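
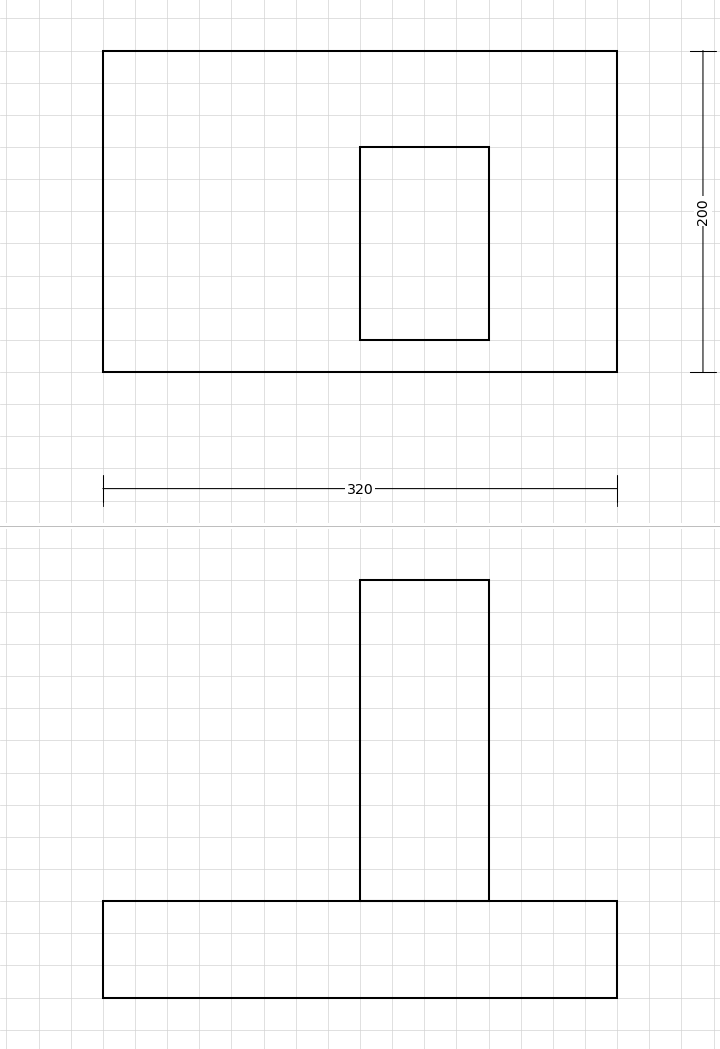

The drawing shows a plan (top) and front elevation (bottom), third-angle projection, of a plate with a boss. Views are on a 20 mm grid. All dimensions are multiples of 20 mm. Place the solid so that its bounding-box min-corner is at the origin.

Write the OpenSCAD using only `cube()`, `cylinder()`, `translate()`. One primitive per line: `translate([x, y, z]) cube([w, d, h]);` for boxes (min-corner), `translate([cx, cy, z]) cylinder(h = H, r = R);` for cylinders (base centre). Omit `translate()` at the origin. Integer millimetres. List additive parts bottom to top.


cube([320, 200, 60]);
translate([160, 20, 60]) cube([80, 120, 200]);


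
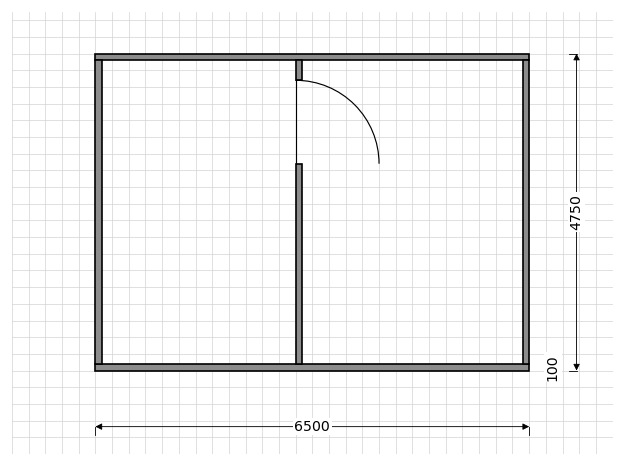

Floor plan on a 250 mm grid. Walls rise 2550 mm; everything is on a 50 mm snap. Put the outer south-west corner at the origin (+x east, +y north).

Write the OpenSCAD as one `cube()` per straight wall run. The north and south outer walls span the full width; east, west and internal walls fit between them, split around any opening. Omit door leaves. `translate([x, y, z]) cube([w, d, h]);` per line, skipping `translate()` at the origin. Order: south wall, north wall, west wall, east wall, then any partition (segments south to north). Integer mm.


cube([6500, 100, 2550]);
translate([0, 4650, 0]) cube([6500, 100, 2550]);
translate([0, 100, 0]) cube([100, 4550, 2550]);
translate([6400, 100, 0]) cube([100, 4550, 2550]);
translate([3000, 100, 0]) cube([100, 3000, 2550]);
translate([3000, 4350, 0]) cube([100, 300, 2550]);


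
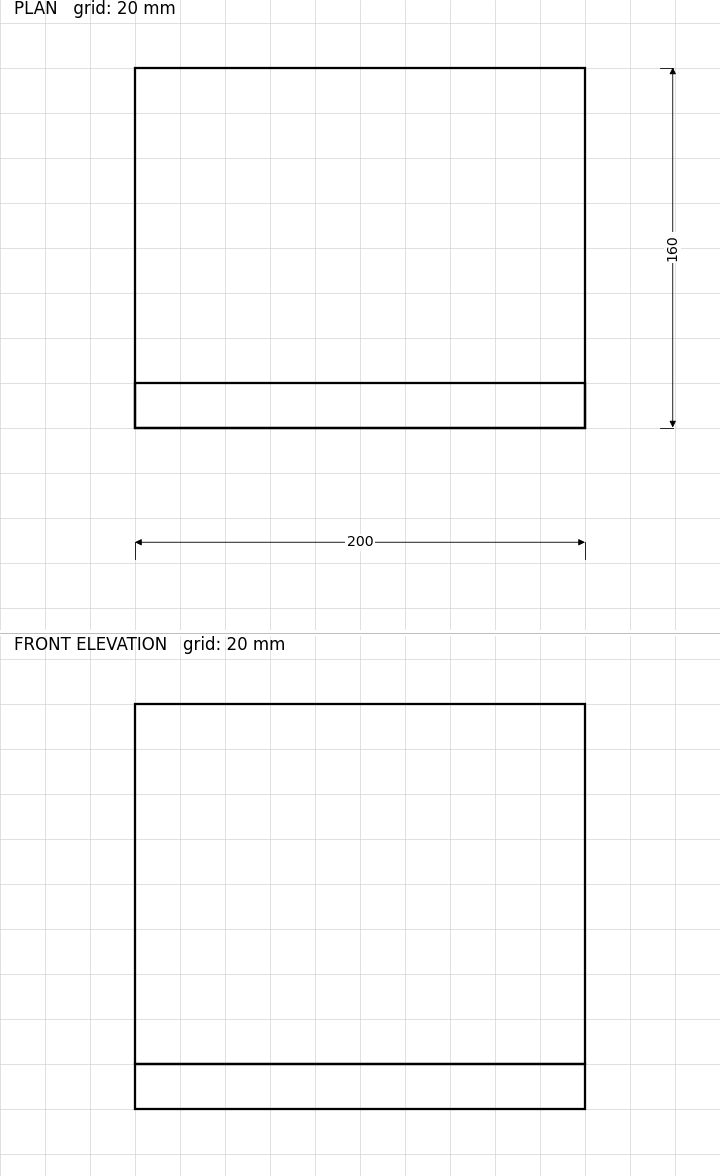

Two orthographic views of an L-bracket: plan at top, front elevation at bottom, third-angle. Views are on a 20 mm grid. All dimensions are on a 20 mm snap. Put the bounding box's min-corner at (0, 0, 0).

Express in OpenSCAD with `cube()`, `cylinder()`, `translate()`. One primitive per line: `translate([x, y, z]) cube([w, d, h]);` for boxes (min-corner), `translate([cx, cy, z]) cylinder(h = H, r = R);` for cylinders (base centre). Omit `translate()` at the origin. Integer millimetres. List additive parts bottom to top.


cube([200, 160, 20]);
translate([0, 0, 20]) cube([200, 20, 160]);


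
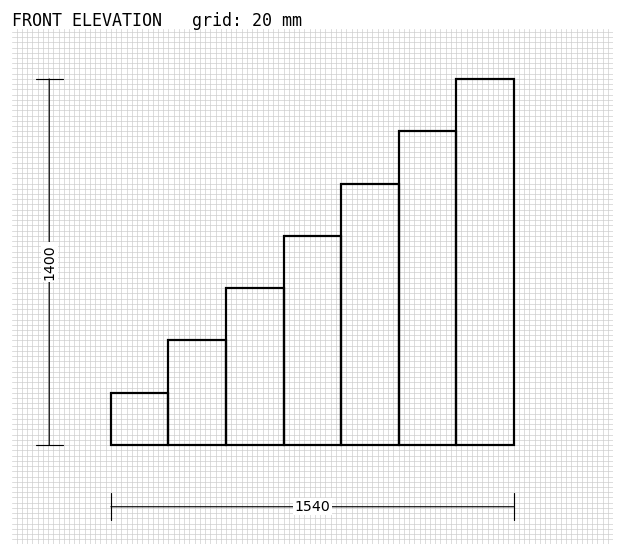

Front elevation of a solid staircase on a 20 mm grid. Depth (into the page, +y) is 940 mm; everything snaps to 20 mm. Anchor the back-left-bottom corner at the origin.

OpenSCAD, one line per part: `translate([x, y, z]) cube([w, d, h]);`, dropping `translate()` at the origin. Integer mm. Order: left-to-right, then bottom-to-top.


cube([220, 940, 200]);
translate([220, 0, 0]) cube([220, 940, 400]);
translate([440, 0, 0]) cube([220, 940, 600]);
translate([660, 0, 0]) cube([220, 940, 800]);
translate([880, 0, 0]) cube([220, 940, 1000]);
translate([1100, 0, 0]) cube([220, 940, 1200]);
translate([1320, 0, 0]) cube([220, 940, 1400]);


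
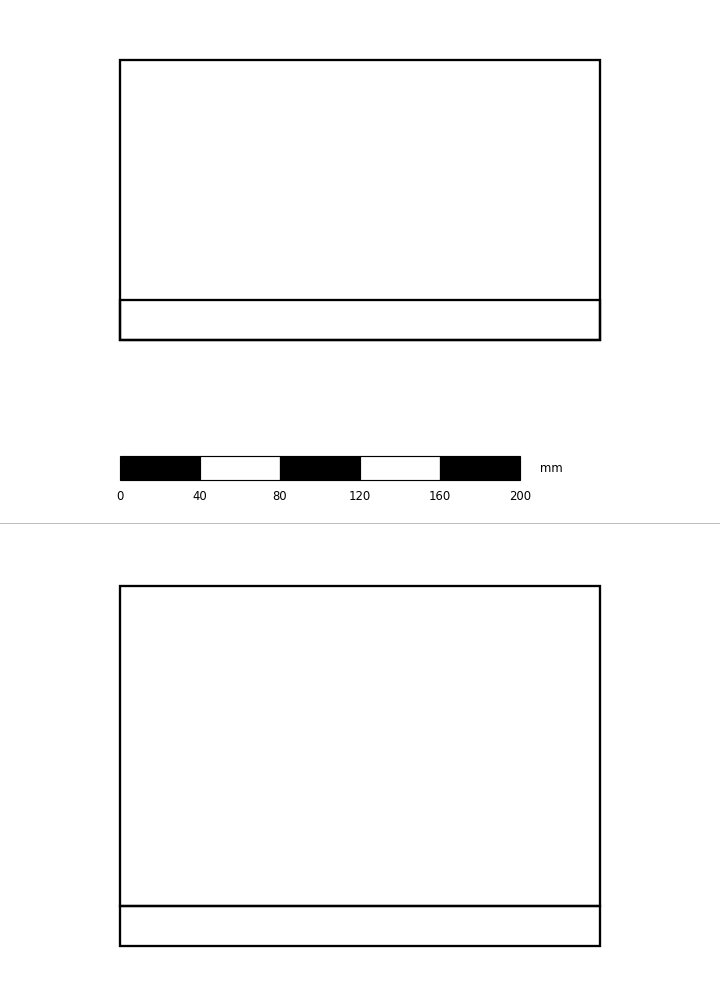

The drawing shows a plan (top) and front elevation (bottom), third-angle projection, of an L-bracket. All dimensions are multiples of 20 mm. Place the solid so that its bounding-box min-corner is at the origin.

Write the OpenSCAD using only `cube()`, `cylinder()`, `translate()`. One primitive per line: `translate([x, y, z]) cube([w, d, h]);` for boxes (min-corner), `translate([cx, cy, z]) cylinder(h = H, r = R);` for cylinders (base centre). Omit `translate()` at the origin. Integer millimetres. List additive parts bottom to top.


cube([240, 140, 20]);
translate([0, 0, 20]) cube([240, 20, 160]);


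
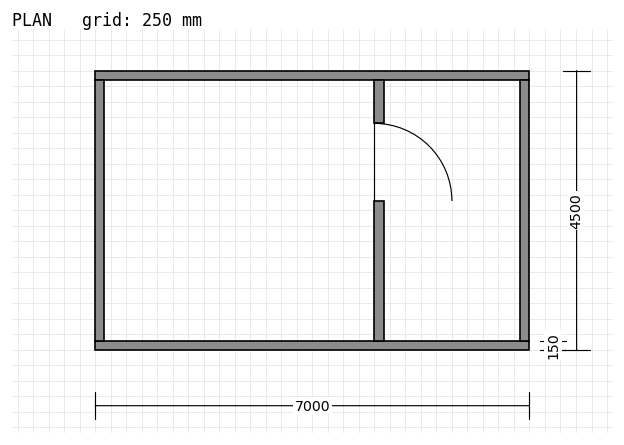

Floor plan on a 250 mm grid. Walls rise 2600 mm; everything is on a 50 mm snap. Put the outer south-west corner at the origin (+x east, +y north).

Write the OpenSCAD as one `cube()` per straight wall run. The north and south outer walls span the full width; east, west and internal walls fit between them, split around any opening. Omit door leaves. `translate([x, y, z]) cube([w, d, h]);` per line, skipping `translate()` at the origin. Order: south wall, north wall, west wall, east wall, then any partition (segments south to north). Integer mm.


cube([7000, 150, 2600]);
translate([0, 4350, 0]) cube([7000, 150, 2600]);
translate([0, 150, 0]) cube([150, 4200, 2600]);
translate([6850, 150, 0]) cube([150, 4200, 2600]);
translate([4500, 150, 0]) cube([150, 2250, 2600]);
translate([4500, 3650, 0]) cube([150, 700, 2600]);


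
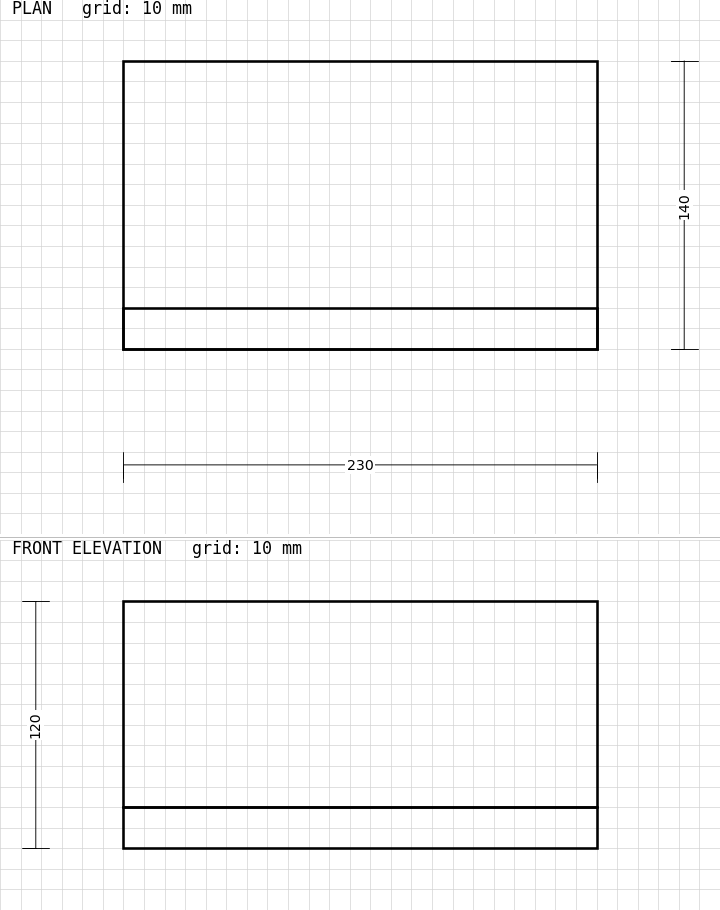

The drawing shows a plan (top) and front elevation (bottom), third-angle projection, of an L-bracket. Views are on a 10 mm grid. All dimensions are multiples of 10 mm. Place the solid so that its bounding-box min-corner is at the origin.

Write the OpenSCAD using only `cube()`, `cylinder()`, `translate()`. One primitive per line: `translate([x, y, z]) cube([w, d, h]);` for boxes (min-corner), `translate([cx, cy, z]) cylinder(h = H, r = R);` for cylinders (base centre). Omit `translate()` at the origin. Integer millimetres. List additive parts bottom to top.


cube([230, 140, 20]);
translate([0, 0, 20]) cube([230, 20, 100]);


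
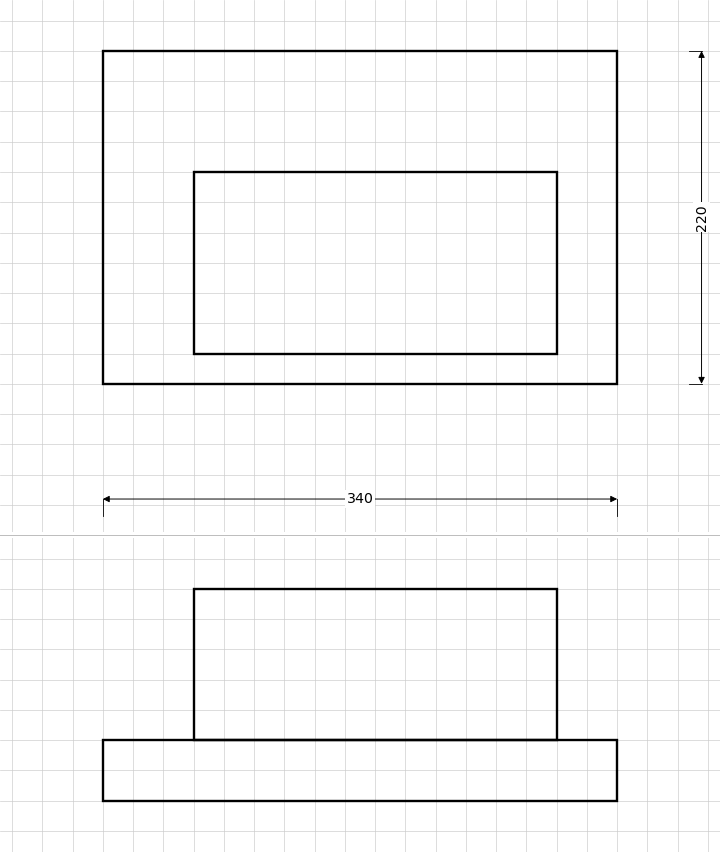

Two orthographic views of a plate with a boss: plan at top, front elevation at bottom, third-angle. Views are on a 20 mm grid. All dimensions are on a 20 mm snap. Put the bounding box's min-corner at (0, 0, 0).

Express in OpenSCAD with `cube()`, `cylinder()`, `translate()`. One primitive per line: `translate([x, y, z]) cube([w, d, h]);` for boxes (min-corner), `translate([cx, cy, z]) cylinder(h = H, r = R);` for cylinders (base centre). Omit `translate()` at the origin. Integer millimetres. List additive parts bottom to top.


cube([340, 220, 40]);
translate([60, 20, 40]) cube([240, 120, 100]);


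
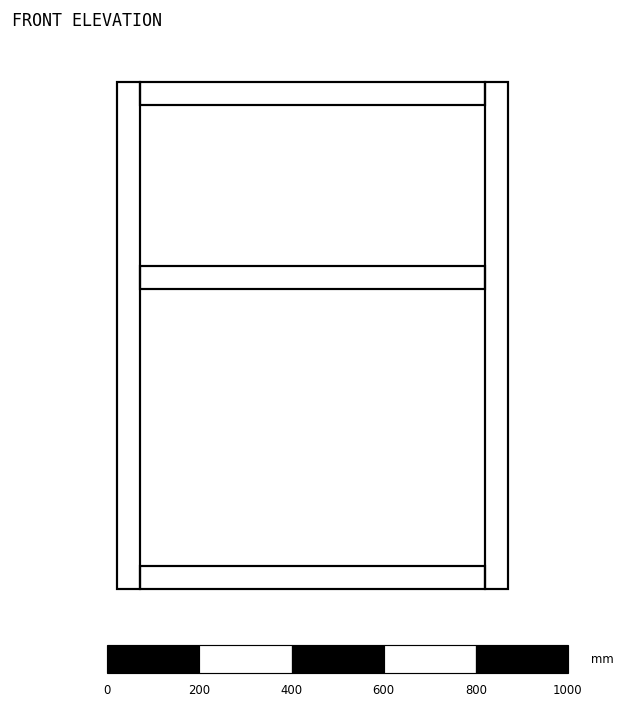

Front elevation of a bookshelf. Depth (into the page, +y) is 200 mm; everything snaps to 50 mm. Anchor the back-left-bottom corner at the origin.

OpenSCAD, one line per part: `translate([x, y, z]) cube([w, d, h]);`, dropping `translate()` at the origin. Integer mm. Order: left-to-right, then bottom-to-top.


cube([50, 200, 1100]);
translate([50, 0, 0]) cube([750, 200, 50]);
translate([50, 0, 650]) cube([750, 200, 50]);
translate([50, 0, 1050]) cube([750, 200, 50]);
translate([800, 0, 0]) cube([50, 200, 1100]);


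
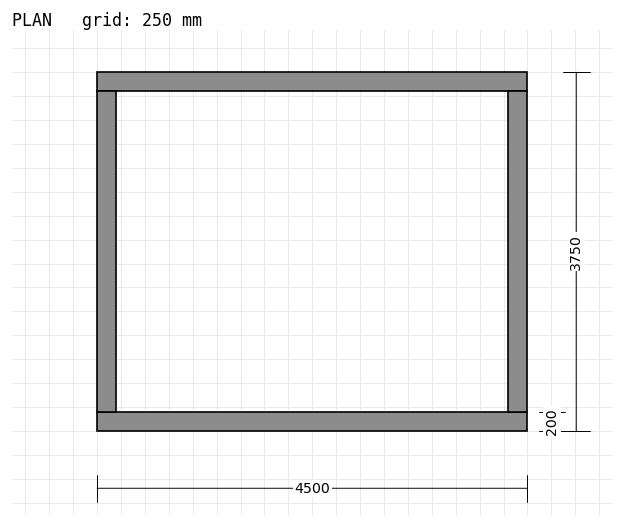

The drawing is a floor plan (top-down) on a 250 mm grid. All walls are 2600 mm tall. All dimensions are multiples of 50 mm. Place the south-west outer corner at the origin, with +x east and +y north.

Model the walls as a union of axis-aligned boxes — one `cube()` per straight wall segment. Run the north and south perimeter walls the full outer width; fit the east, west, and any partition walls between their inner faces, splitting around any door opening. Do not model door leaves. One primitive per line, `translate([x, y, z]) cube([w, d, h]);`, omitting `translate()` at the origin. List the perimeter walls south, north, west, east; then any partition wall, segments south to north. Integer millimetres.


cube([4500, 200, 2600]);
translate([0, 3550, 0]) cube([4500, 200, 2600]);
translate([0, 200, 0]) cube([200, 3350, 2600]);
translate([4300, 200, 0]) cube([200, 3350, 2600]);


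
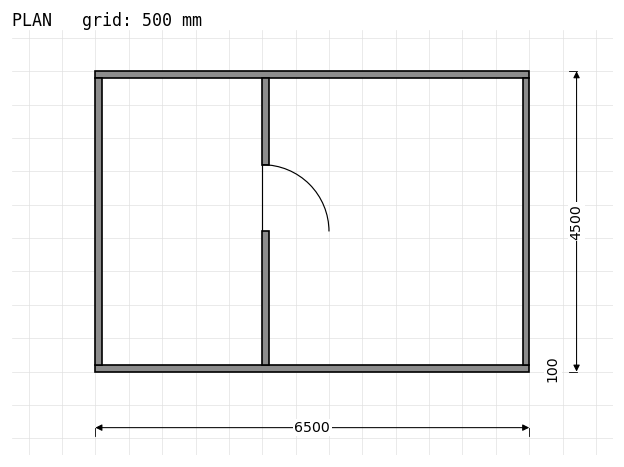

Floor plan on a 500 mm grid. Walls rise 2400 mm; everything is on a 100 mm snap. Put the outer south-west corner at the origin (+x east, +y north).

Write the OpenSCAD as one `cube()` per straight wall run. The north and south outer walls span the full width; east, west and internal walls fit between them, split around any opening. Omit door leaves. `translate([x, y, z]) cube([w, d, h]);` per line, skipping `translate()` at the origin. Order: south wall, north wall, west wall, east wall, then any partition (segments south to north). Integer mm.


cube([6500, 100, 2400]);
translate([0, 4400, 0]) cube([6500, 100, 2400]);
translate([0, 100, 0]) cube([100, 4300, 2400]);
translate([6400, 100, 0]) cube([100, 4300, 2400]);
translate([2500, 100, 0]) cube([100, 2000, 2400]);
translate([2500, 3100, 0]) cube([100, 1300, 2400]);


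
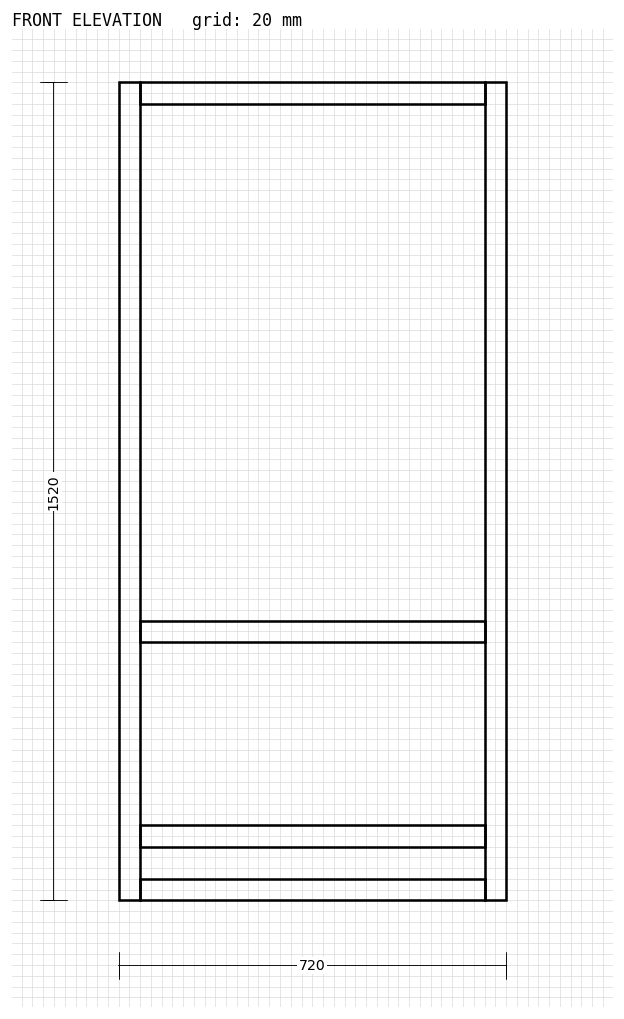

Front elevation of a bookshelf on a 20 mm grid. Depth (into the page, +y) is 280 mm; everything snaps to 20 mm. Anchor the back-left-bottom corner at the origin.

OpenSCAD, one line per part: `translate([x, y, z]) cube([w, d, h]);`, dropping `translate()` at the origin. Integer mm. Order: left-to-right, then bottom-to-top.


cube([40, 280, 1520]);
translate([40, 0, 0]) cube([640, 280, 40]);
translate([40, 0, 100]) cube([640, 280, 40]);
translate([40, 0, 480]) cube([640, 280, 40]);
translate([40, 0, 1480]) cube([640, 280, 40]);
translate([680, 0, 0]) cube([40, 280, 1520]);


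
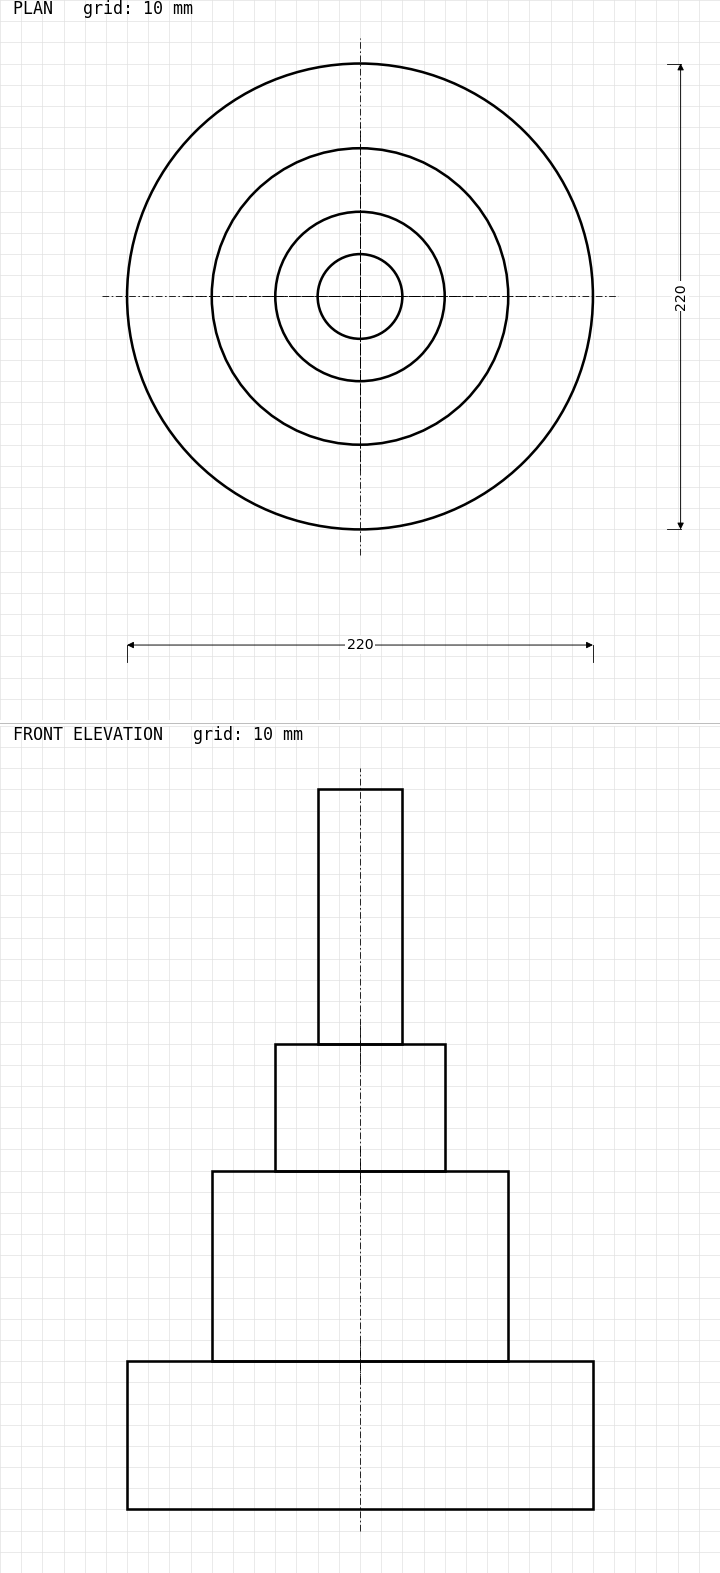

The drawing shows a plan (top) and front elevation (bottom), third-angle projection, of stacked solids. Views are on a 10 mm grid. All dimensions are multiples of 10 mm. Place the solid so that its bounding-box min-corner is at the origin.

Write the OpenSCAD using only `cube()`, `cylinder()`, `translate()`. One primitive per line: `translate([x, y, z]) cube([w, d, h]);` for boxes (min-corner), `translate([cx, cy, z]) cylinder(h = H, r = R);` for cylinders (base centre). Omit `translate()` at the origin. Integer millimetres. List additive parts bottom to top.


translate([110, 110, 0]) cylinder(h = 70, r = 110);
translate([110, 110, 70]) cylinder(h = 90, r = 70);
translate([110, 110, 160]) cylinder(h = 60, r = 40);
translate([110, 110, 220]) cylinder(h = 120, r = 20);


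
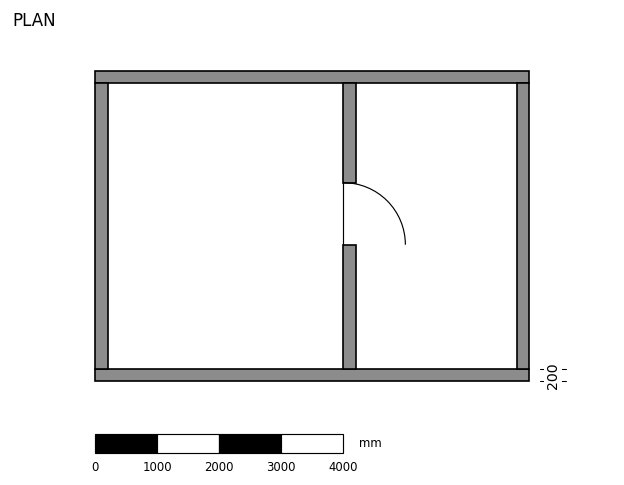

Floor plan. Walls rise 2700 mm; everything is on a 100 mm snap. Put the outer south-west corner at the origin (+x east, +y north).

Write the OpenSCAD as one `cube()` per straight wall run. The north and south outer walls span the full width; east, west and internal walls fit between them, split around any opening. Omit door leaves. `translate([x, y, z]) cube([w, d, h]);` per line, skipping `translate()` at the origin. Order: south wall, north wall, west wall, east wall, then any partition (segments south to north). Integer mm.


cube([7000, 200, 2700]);
translate([0, 4800, 0]) cube([7000, 200, 2700]);
translate([0, 200, 0]) cube([200, 4600, 2700]);
translate([6800, 200, 0]) cube([200, 4600, 2700]);
translate([4000, 200, 0]) cube([200, 2000, 2700]);
translate([4000, 3200, 0]) cube([200, 1600, 2700]);


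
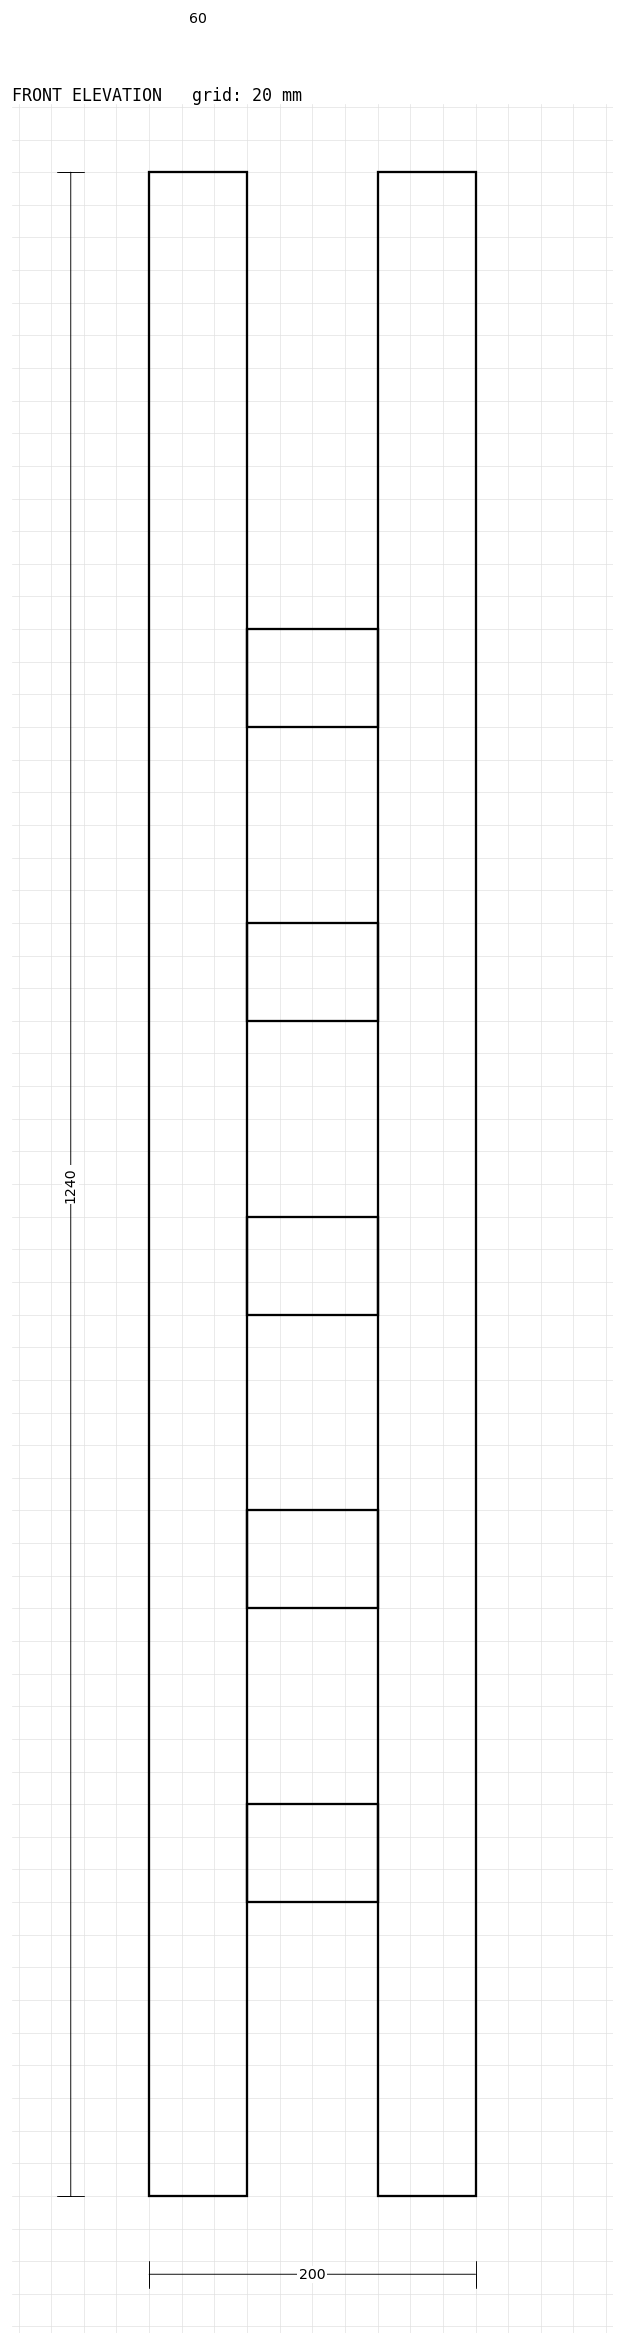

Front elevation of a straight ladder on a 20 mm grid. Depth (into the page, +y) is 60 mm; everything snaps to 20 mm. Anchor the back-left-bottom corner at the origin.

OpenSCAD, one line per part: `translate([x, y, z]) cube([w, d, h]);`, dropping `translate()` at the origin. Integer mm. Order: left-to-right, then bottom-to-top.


cube([60, 60, 1240]);
translate([60, 0, 180]) cube([80, 60, 60]);
translate([60, 0, 360]) cube([80, 60, 60]);
translate([60, 0, 540]) cube([80, 60, 60]);
translate([60, 0, 720]) cube([80, 60, 60]);
translate([60, 0, 900]) cube([80, 60, 60]);
translate([140, 0, 0]) cube([60, 60, 1240]);


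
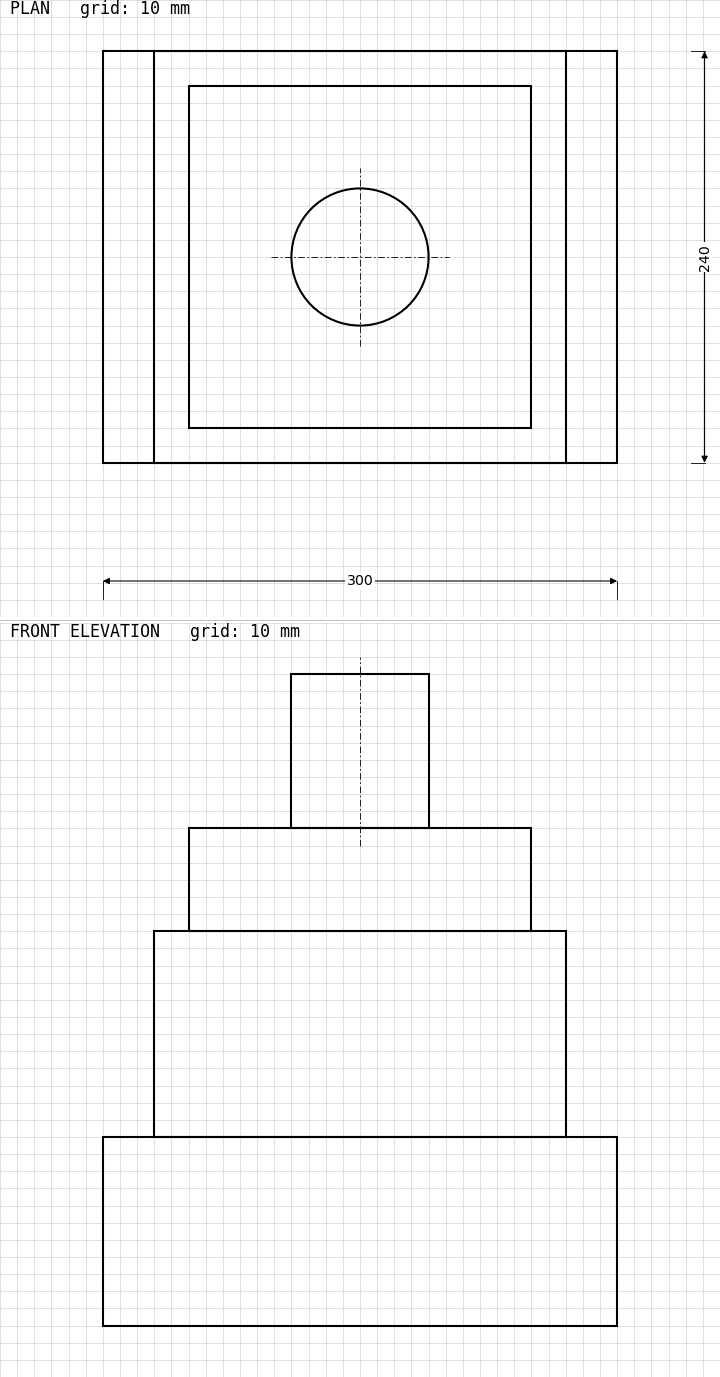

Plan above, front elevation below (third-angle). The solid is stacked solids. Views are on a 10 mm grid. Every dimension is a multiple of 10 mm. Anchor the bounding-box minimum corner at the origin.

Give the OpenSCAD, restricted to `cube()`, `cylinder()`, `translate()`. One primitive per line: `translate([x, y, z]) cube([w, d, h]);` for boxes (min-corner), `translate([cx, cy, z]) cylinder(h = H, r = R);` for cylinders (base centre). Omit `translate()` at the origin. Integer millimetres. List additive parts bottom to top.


cube([300, 240, 110]);
translate([30, 0, 110]) cube([240, 240, 120]);
translate([50, 20, 230]) cube([200, 200, 60]);
translate([150, 120, 290]) cylinder(h = 90, r = 40);


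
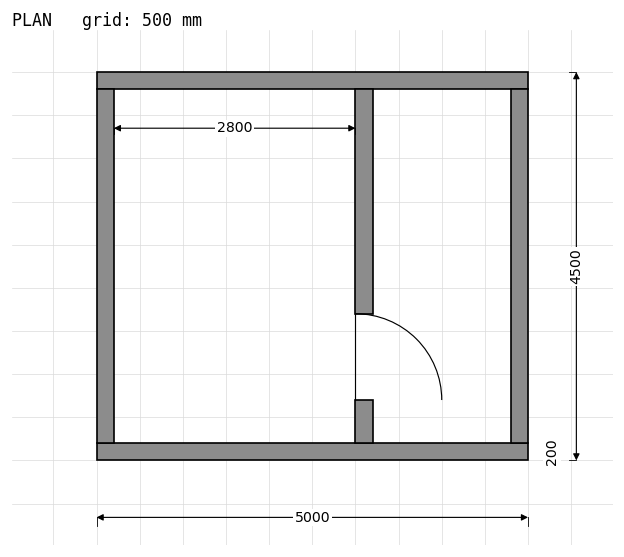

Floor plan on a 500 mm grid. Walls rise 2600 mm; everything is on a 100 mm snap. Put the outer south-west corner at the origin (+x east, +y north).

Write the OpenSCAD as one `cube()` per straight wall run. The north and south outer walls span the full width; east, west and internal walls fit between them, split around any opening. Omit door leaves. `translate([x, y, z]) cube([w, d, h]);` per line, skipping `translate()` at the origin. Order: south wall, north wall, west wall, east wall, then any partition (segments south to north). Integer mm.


cube([5000, 200, 2600]);
translate([0, 4300, 0]) cube([5000, 200, 2600]);
translate([0, 200, 0]) cube([200, 4100, 2600]);
translate([4800, 200, 0]) cube([200, 4100, 2600]);
translate([3000, 200, 0]) cube([200, 500, 2600]);
translate([3000, 1700, 0]) cube([200, 2600, 2600]);


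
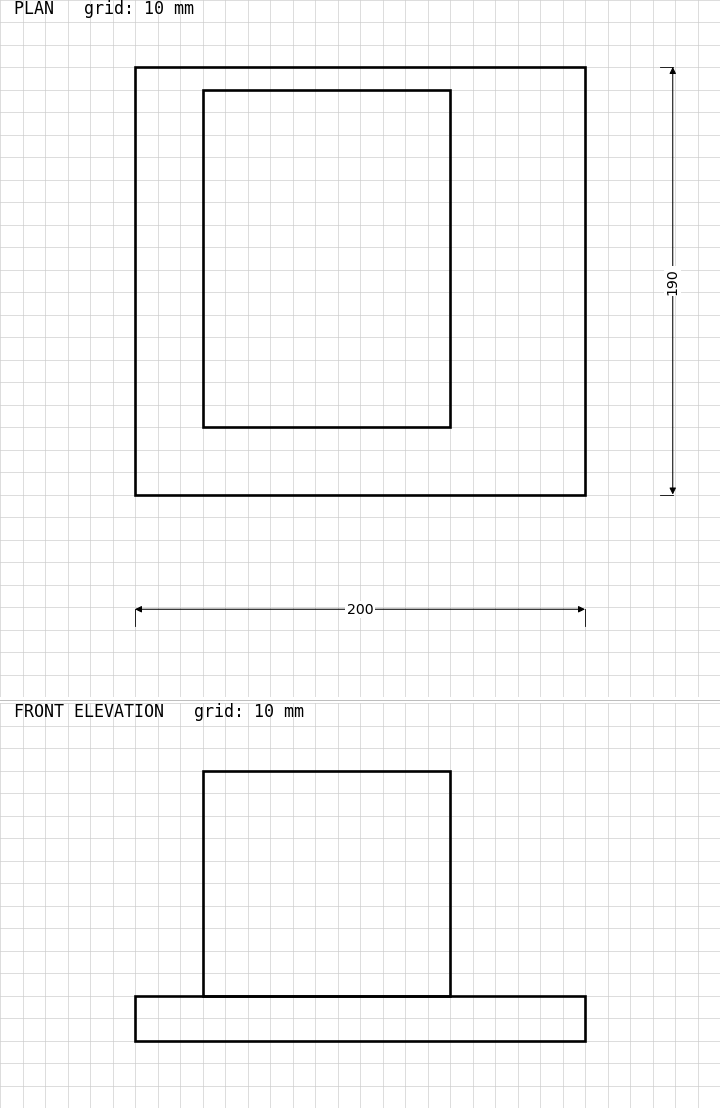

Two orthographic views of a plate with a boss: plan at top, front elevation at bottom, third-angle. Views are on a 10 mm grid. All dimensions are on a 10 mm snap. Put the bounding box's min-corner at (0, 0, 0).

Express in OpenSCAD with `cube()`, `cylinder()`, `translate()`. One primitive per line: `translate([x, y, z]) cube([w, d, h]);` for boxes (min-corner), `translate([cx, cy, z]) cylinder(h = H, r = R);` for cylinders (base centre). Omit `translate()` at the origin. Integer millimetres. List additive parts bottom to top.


cube([200, 190, 20]);
translate([30, 30, 20]) cube([110, 150, 100]);


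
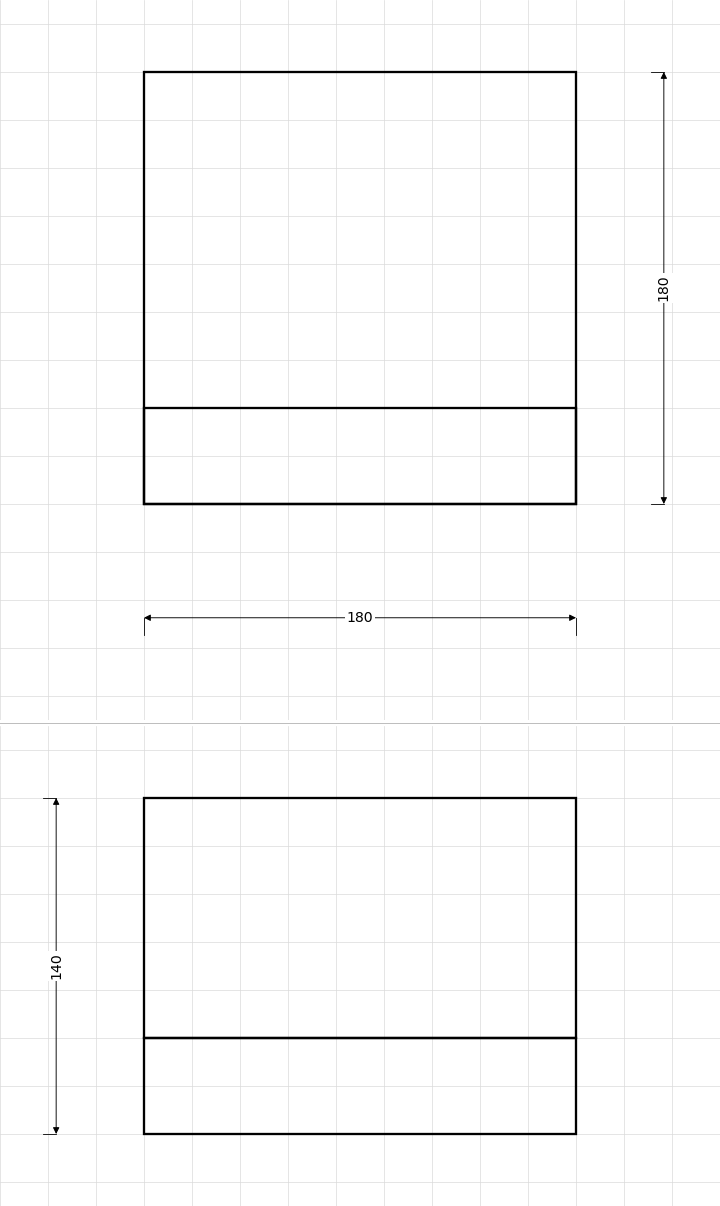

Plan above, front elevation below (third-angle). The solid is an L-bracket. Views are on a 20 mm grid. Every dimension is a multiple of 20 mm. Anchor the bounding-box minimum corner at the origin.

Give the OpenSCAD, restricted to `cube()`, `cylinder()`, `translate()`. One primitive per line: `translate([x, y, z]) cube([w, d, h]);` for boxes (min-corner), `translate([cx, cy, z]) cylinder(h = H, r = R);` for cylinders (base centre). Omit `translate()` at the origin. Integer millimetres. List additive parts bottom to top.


cube([180, 180, 40]);
translate([0, 0, 40]) cube([180, 40, 100]);


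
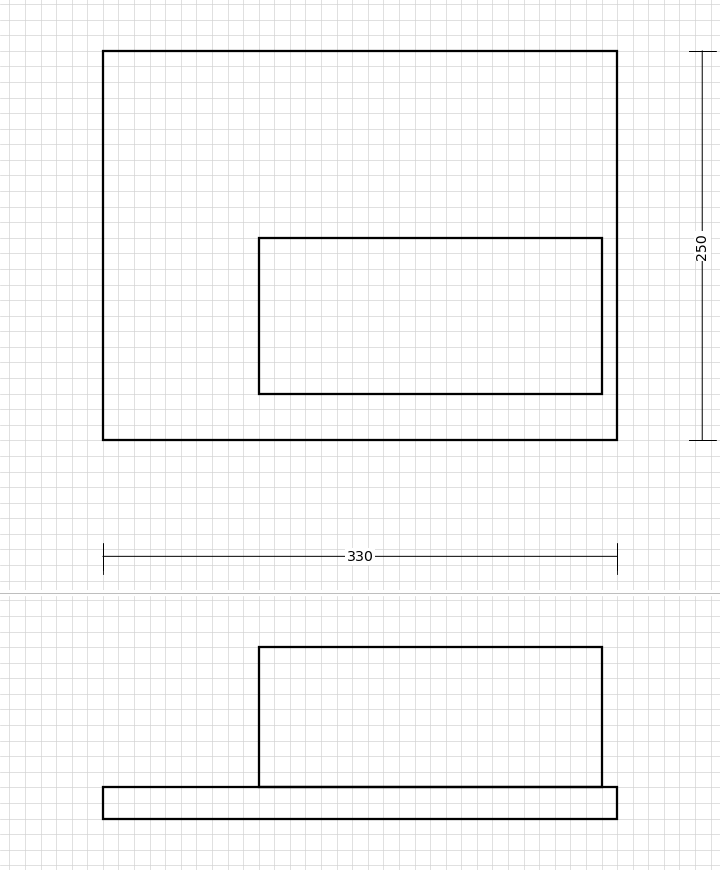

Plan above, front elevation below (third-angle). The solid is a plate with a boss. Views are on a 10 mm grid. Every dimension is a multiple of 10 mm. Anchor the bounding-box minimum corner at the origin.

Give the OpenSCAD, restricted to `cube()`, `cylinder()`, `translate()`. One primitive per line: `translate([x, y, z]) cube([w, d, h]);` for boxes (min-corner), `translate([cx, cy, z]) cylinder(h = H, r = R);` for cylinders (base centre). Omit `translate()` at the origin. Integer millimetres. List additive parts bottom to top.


cube([330, 250, 20]);
translate([100, 30, 20]) cube([220, 100, 90]);


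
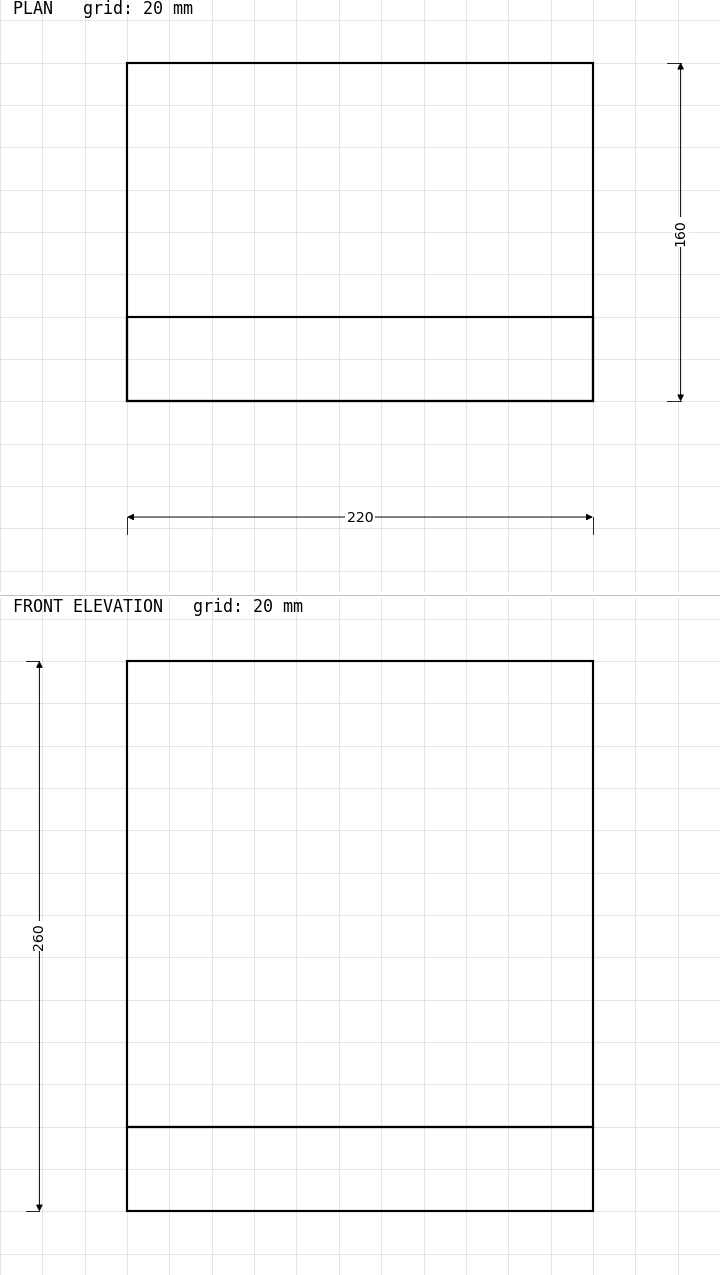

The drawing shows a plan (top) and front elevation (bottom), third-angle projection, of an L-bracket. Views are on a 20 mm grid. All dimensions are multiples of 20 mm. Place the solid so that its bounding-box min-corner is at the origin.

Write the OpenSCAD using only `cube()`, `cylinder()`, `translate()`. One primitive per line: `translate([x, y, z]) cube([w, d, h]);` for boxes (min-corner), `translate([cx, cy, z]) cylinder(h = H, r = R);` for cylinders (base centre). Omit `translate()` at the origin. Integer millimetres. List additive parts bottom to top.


cube([220, 160, 40]);
translate([0, 0, 40]) cube([220, 40, 220]);


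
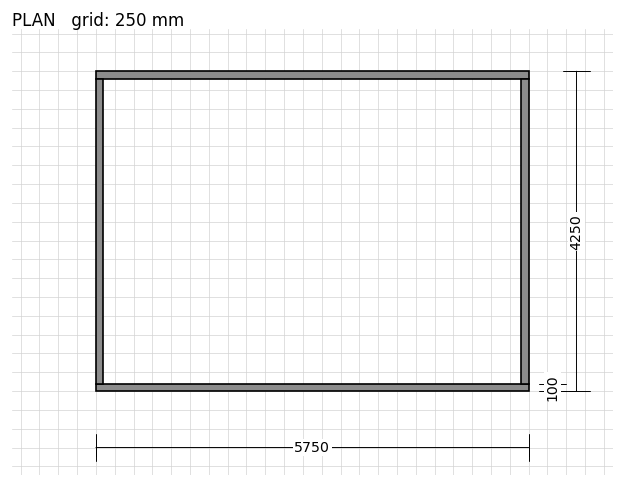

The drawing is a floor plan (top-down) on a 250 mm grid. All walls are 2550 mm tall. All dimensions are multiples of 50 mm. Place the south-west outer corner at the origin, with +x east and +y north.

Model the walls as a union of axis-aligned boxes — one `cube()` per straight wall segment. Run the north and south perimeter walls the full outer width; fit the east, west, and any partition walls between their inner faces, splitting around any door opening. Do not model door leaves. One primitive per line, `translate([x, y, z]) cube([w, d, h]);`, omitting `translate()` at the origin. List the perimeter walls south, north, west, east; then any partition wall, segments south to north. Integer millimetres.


cube([5750, 100, 2550]);
translate([0, 4150, 0]) cube([5750, 100, 2550]);
translate([0, 100, 0]) cube([100, 4050, 2550]);
translate([5650, 100, 0]) cube([100, 4050, 2550]);


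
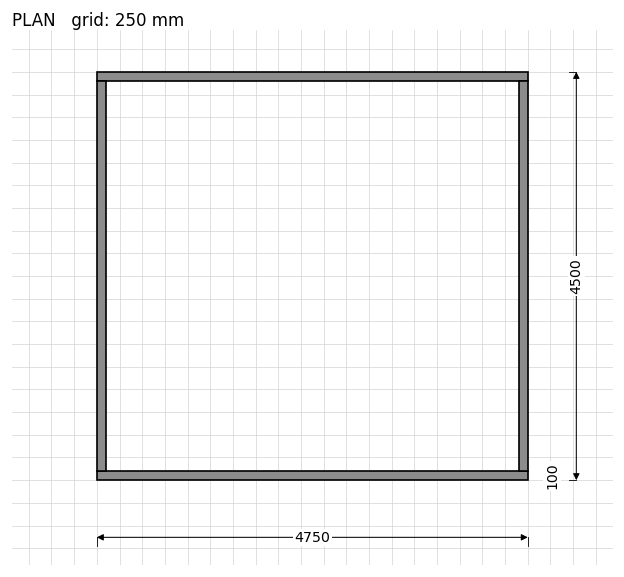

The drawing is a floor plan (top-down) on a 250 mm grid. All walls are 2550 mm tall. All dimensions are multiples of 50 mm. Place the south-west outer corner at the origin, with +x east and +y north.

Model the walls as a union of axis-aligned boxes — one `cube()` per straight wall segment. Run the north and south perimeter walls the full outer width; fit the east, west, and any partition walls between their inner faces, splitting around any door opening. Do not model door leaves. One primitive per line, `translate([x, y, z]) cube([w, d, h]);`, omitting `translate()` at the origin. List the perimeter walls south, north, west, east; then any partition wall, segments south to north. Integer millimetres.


cube([4750, 100, 2550]);
translate([0, 4400, 0]) cube([4750, 100, 2550]);
translate([0, 100, 0]) cube([100, 4300, 2550]);
translate([4650, 100, 0]) cube([100, 4300, 2550]);


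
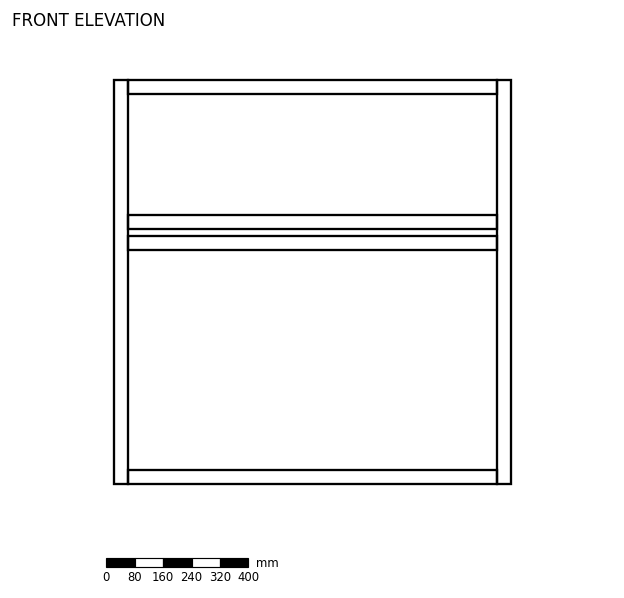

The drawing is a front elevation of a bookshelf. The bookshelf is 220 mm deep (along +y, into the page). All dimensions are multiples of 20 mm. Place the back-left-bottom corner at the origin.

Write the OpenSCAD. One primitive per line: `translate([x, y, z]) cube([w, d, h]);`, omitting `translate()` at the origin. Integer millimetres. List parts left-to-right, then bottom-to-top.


cube([40, 220, 1140]);
translate([40, 0, 0]) cube([1040, 220, 40]);
translate([40, 0, 660]) cube([1040, 220, 40]);
translate([40, 0, 720]) cube([1040, 220, 40]);
translate([40, 0, 1100]) cube([1040, 220, 40]);
translate([1080, 0, 0]) cube([40, 220, 1140]);


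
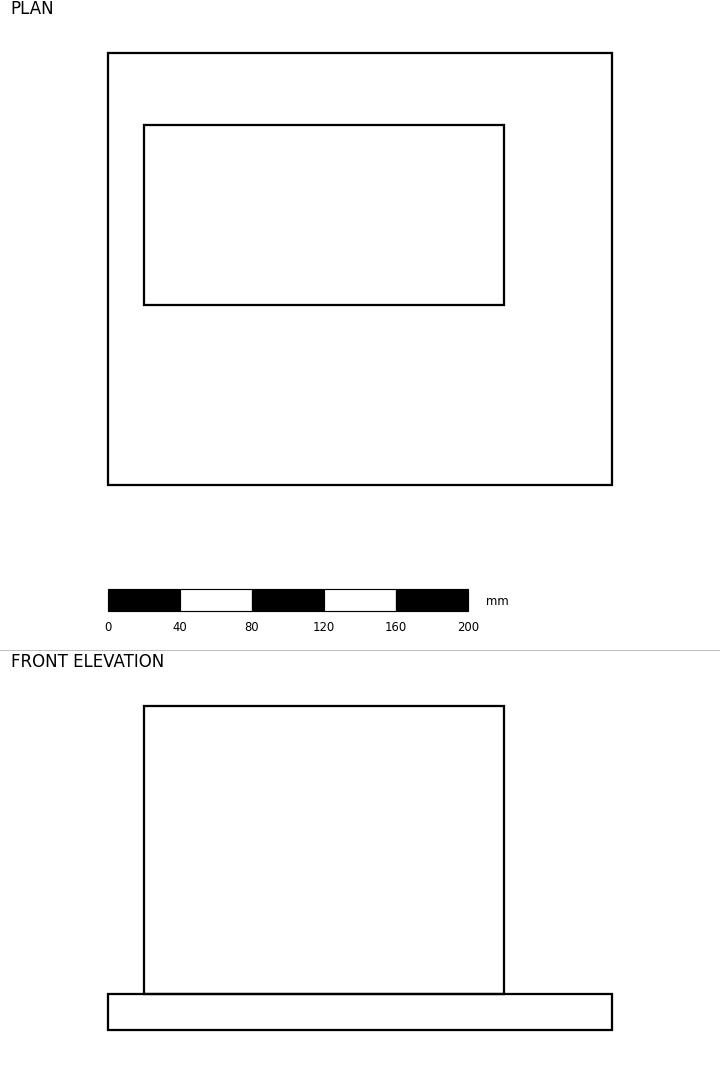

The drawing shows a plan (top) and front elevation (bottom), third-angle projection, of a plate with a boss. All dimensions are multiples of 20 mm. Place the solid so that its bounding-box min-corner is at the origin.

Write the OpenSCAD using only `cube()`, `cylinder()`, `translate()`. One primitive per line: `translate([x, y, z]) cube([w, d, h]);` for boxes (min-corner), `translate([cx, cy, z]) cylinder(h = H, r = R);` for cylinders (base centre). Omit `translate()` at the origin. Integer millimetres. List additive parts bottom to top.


cube([280, 240, 20]);
translate([20, 100, 20]) cube([200, 100, 160]);


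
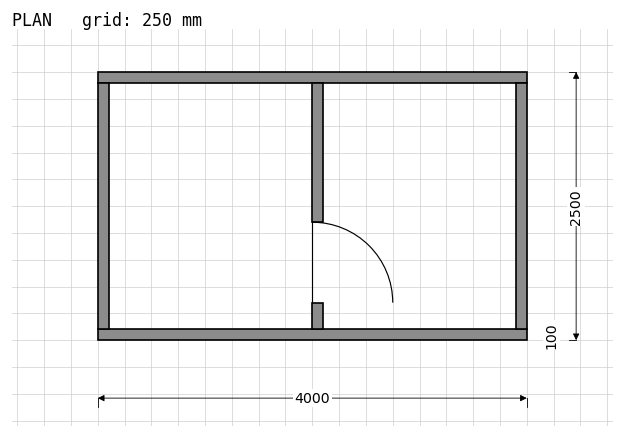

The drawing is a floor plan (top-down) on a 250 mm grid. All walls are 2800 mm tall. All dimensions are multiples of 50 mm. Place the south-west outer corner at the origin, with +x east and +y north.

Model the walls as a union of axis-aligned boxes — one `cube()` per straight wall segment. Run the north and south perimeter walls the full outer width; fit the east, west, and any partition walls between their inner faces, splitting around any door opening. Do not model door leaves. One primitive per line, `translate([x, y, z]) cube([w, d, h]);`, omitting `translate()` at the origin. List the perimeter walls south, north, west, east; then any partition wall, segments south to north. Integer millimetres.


cube([4000, 100, 2800]);
translate([0, 2400, 0]) cube([4000, 100, 2800]);
translate([0, 100, 0]) cube([100, 2300, 2800]);
translate([3900, 100, 0]) cube([100, 2300, 2800]);
translate([2000, 100, 0]) cube([100, 250, 2800]);
translate([2000, 1100, 0]) cube([100, 1300, 2800]);


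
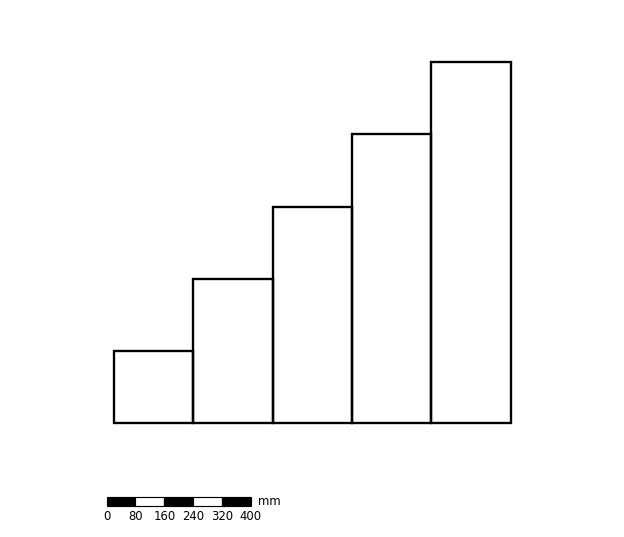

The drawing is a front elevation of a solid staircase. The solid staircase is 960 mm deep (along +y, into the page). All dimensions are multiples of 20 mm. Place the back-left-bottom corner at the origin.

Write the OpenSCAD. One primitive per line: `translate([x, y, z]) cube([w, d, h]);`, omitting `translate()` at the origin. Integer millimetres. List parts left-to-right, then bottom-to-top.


cube([220, 960, 200]);
translate([220, 0, 0]) cube([220, 960, 400]);
translate([440, 0, 0]) cube([220, 960, 600]);
translate([660, 0, 0]) cube([220, 960, 800]);
translate([880, 0, 0]) cube([220, 960, 1000]);


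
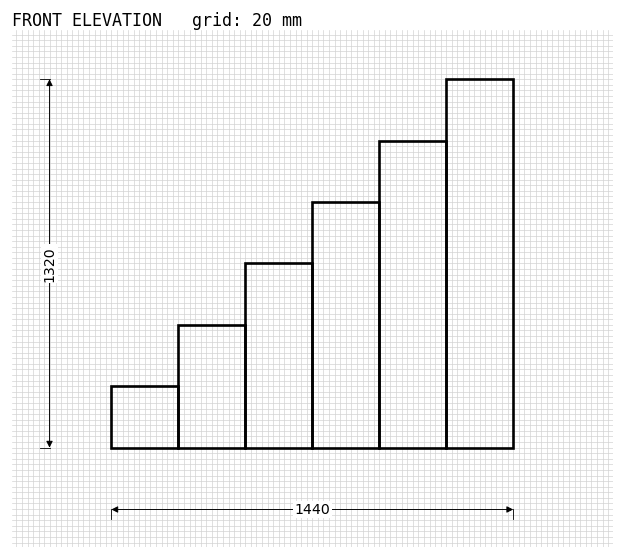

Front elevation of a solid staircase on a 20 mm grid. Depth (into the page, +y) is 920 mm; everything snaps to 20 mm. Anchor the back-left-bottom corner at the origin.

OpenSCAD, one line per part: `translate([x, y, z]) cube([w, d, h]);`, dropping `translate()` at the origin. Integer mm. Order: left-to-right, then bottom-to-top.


cube([240, 920, 220]);
translate([240, 0, 0]) cube([240, 920, 440]);
translate([480, 0, 0]) cube([240, 920, 660]);
translate([720, 0, 0]) cube([240, 920, 880]);
translate([960, 0, 0]) cube([240, 920, 1100]);
translate([1200, 0, 0]) cube([240, 920, 1320]);


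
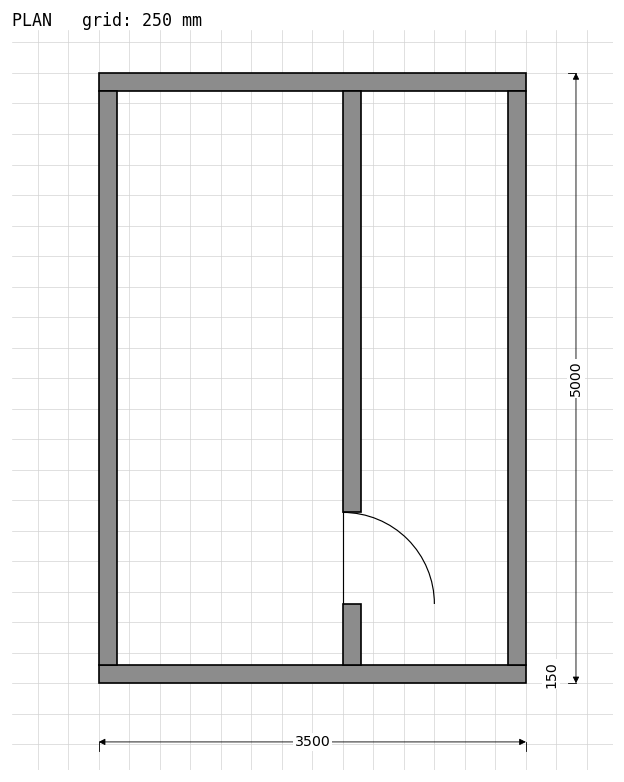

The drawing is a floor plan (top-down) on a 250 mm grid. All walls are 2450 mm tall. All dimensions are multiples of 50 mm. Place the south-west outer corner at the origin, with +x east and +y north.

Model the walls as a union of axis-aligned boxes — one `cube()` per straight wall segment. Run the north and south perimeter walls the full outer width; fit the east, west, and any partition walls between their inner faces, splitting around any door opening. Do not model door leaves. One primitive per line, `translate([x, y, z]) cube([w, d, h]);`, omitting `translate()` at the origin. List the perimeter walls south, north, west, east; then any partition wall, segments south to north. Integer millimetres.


cube([3500, 150, 2450]);
translate([0, 4850, 0]) cube([3500, 150, 2450]);
translate([0, 150, 0]) cube([150, 4700, 2450]);
translate([3350, 150, 0]) cube([150, 4700, 2450]);
translate([2000, 150, 0]) cube([150, 500, 2450]);
translate([2000, 1400, 0]) cube([150, 3450, 2450]);


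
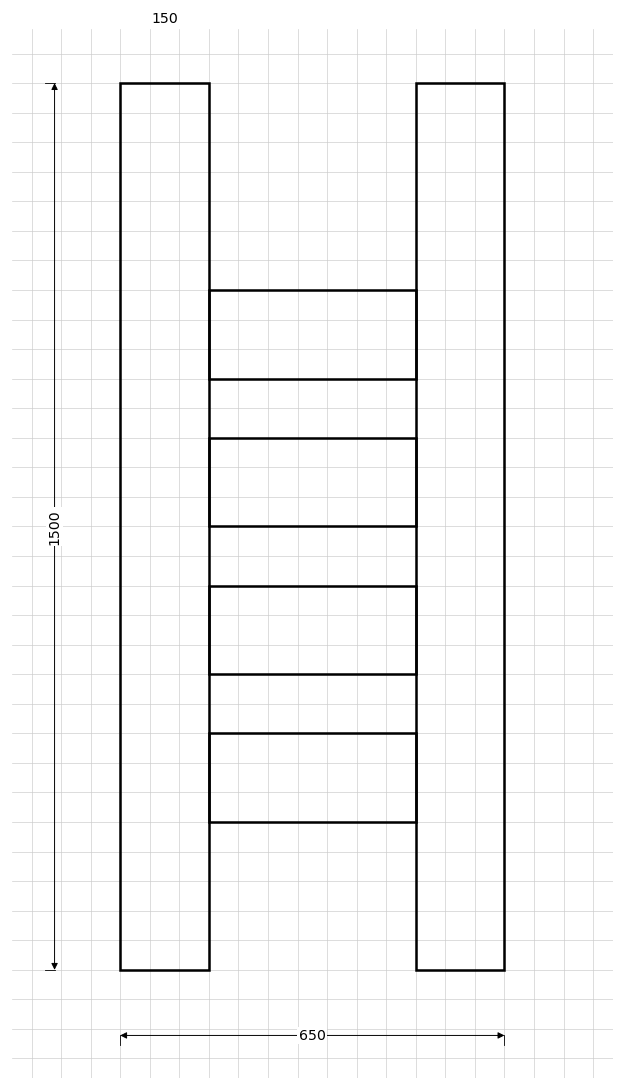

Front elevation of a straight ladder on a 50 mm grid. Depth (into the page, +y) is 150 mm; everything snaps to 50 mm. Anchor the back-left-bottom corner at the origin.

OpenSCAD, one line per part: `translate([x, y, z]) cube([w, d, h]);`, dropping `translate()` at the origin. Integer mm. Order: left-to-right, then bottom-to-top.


cube([150, 150, 1500]);
translate([150, 0, 250]) cube([350, 150, 150]);
translate([150, 0, 500]) cube([350, 150, 150]);
translate([150, 0, 750]) cube([350, 150, 150]);
translate([150, 0, 1000]) cube([350, 150, 150]);
translate([500, 0, 0]) cube([150, 150, 1500]);


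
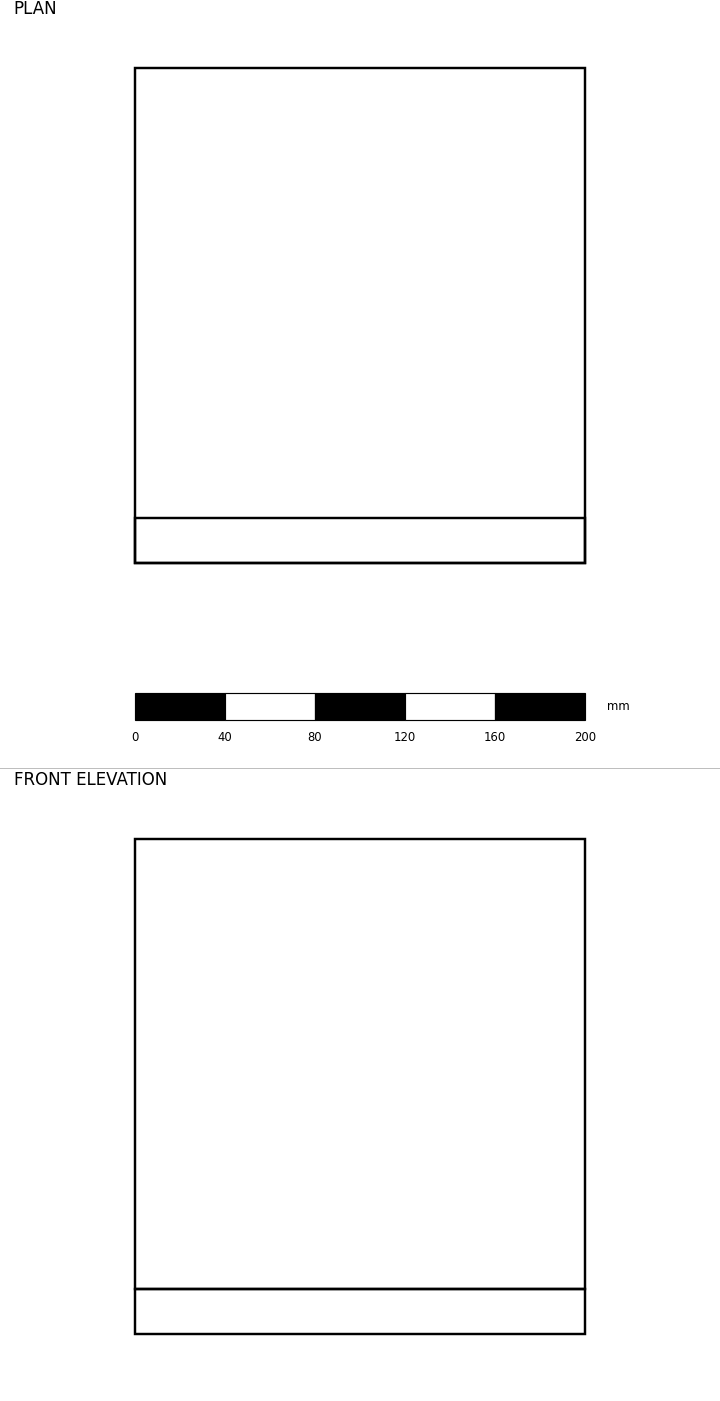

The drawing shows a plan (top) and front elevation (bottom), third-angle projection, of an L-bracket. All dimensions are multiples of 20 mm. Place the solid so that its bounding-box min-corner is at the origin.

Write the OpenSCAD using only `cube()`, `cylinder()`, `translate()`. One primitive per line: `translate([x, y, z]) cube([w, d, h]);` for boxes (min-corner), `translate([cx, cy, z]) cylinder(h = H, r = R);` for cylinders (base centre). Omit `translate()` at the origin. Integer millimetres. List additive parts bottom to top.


cube([200, 220, 20]);
translate([0, 0, 20]) cube([200, 20, 200]);


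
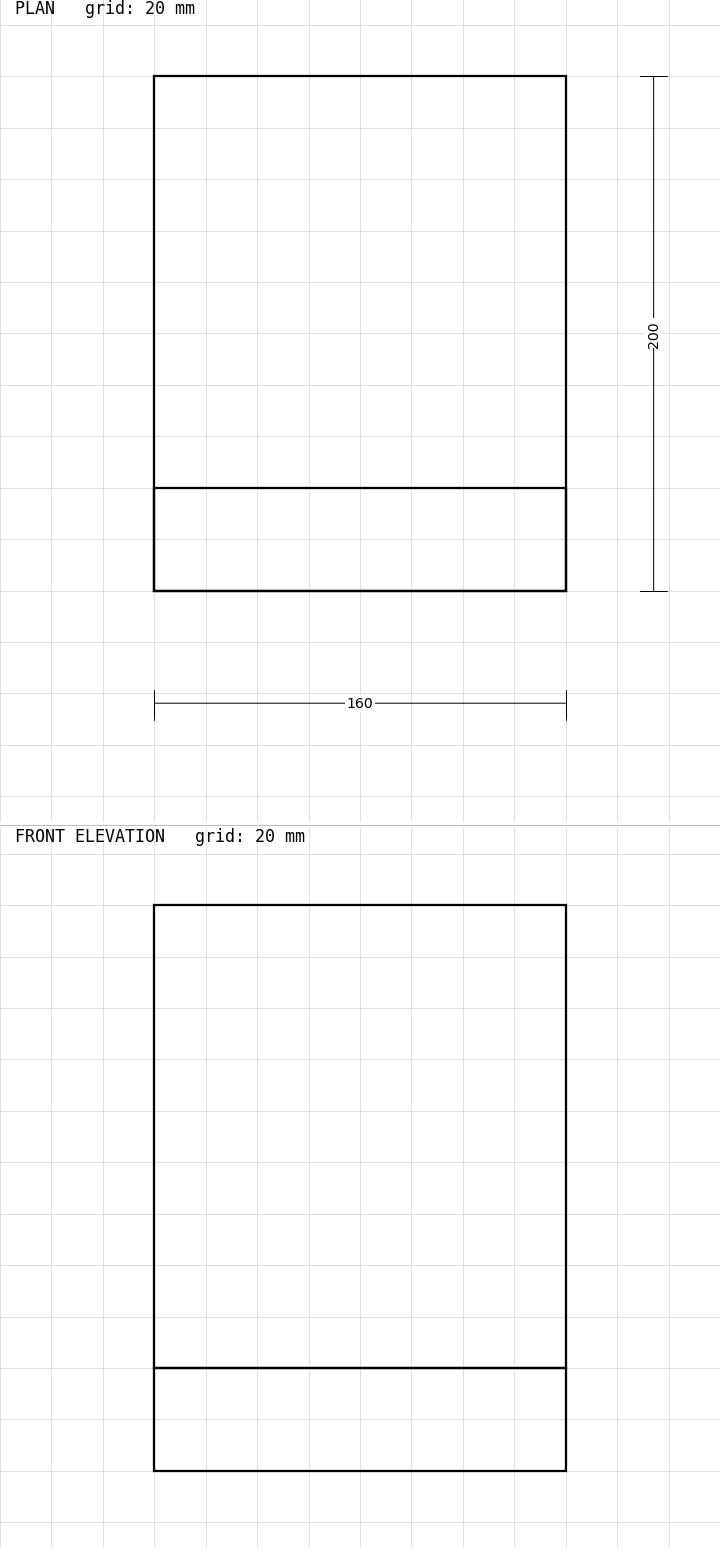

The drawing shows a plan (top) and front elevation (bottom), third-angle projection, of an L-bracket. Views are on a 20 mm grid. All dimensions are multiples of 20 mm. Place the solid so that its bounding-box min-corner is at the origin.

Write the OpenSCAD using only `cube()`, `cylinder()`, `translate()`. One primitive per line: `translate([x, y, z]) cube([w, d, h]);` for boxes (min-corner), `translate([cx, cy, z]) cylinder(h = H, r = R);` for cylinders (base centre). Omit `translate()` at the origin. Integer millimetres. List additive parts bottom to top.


cube([160, 200, 40]);
translate([0, 0, 40]) cube([160, 40, 180]);


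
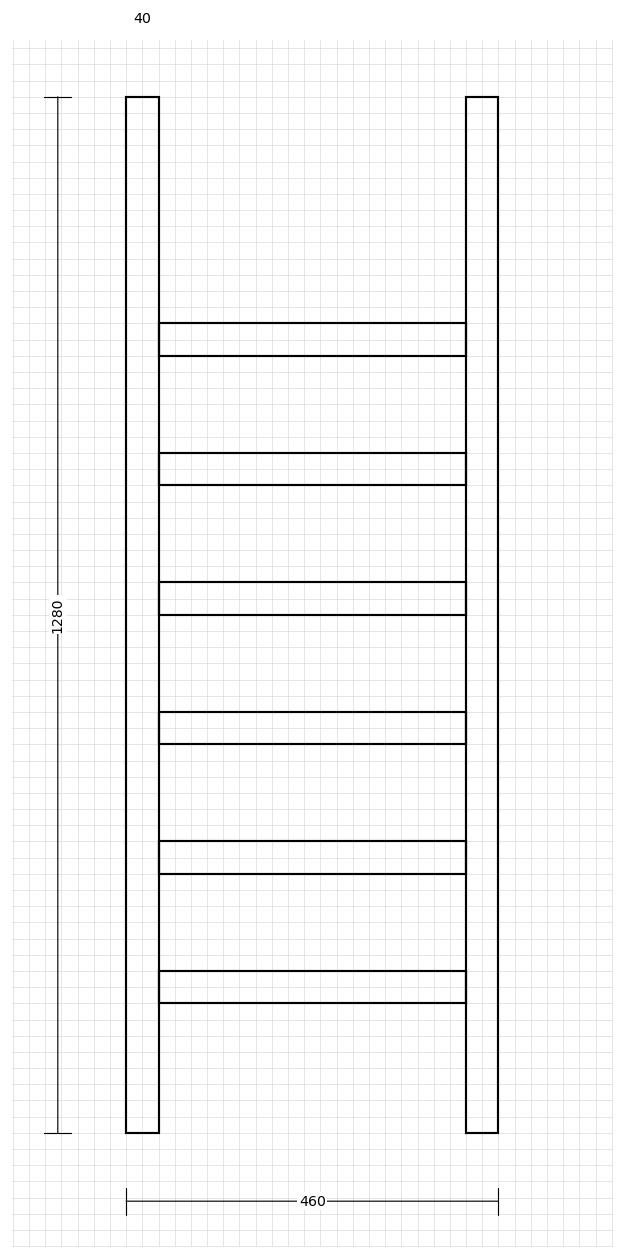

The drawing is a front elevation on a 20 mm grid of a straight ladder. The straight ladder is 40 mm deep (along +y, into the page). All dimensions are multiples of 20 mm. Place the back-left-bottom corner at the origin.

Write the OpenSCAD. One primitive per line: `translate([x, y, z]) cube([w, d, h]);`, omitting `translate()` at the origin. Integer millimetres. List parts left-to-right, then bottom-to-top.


cube([40, 40, 1280]);
translate([40, 0, 160]) cube([380, 40, 40]);
translate([40, 0, 320]) cube([380, 40, 40]);
translate([40, 0, 480]) cube([380, 40, 40]);
translate([40, 0, 640]) cube([380, 40, 40]);
translate([40, 0, 800]) cube([380, 40, 40]);
translate([40, 0, 960]) cube([380, 40, 40]);
translate([420, 0, 0]) cube([40, 40, 1280]);


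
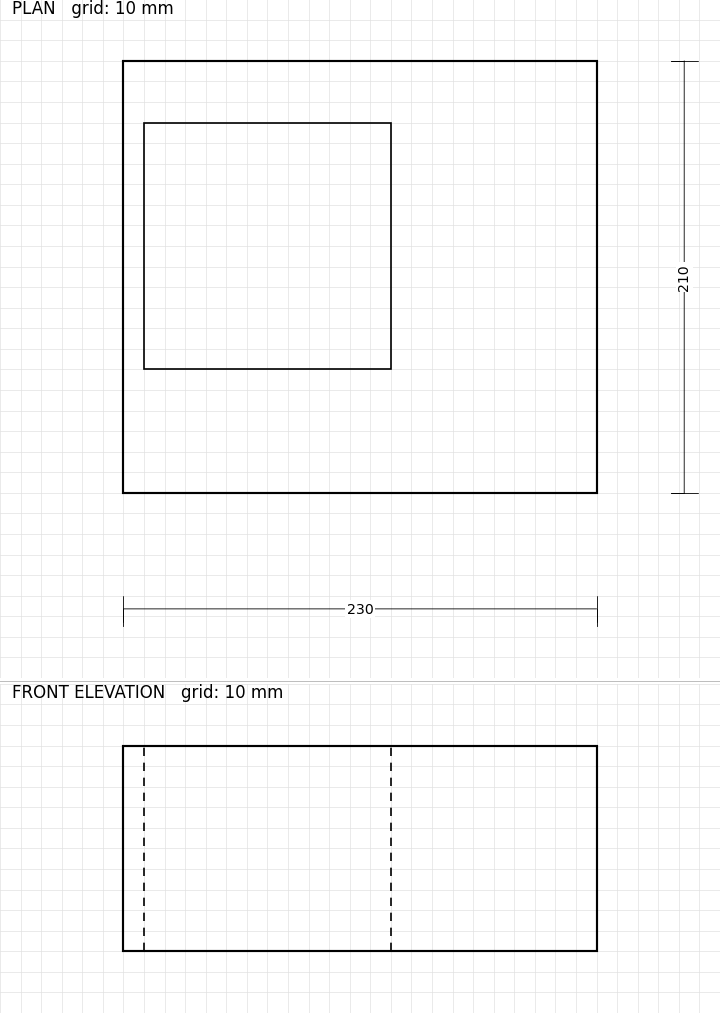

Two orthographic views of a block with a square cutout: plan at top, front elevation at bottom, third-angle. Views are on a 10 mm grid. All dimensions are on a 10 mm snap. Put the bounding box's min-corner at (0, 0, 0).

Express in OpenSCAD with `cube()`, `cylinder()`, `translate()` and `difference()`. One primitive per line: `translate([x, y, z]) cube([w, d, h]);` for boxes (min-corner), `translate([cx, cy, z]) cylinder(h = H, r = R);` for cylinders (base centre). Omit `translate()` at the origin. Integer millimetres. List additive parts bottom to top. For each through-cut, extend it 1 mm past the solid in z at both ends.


difference() {
  cube([230, 210, 100]);
  translate([10, 60, -1]) cube([120, 120, 102]);
}


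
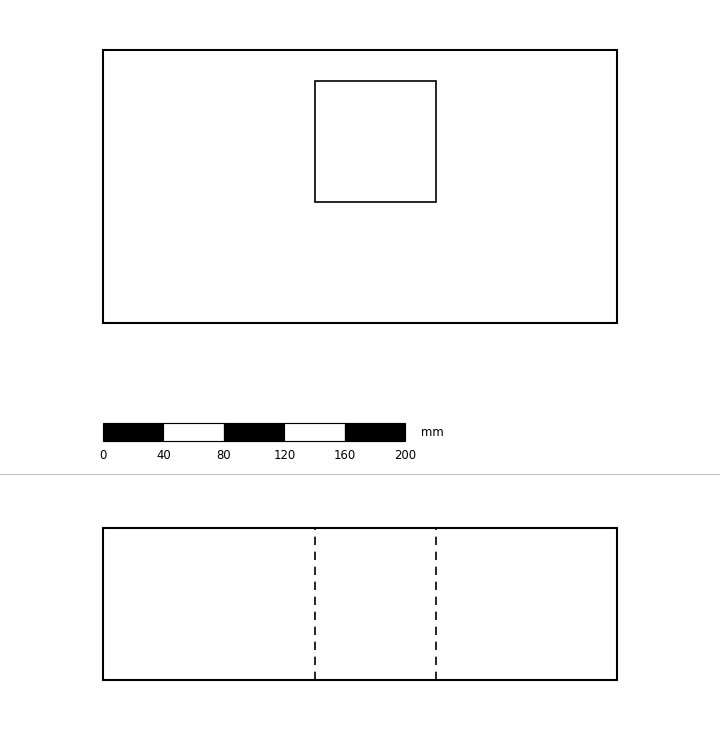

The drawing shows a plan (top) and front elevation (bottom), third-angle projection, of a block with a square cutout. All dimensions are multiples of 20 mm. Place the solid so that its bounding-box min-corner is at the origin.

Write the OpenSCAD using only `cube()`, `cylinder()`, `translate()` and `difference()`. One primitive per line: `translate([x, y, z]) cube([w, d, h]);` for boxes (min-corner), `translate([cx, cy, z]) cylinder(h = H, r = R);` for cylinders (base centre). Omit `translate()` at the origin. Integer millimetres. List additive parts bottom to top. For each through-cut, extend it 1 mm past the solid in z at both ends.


difference() {
  cube([340, 180, 100]);
  translate([140, 80, -1]) cube([80, 80, 102]);
}


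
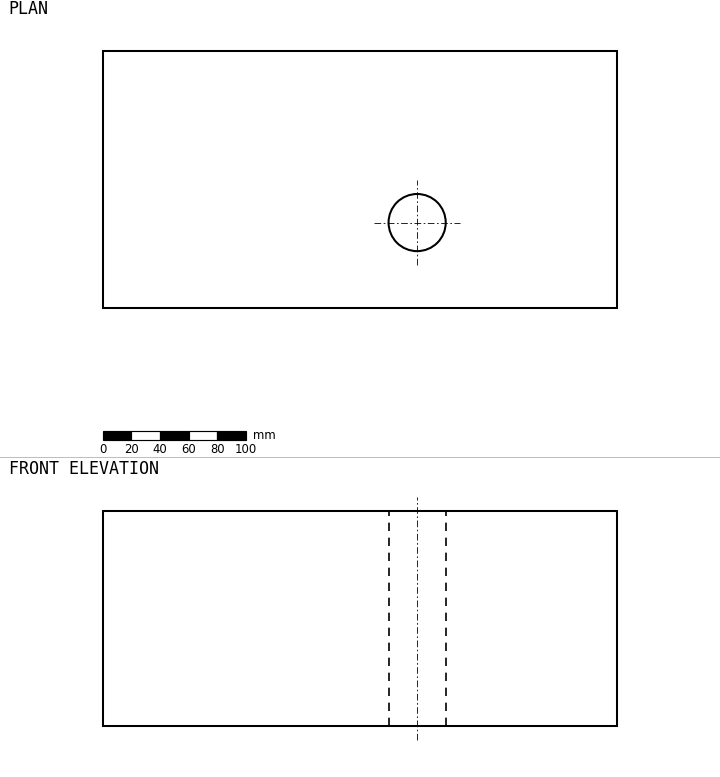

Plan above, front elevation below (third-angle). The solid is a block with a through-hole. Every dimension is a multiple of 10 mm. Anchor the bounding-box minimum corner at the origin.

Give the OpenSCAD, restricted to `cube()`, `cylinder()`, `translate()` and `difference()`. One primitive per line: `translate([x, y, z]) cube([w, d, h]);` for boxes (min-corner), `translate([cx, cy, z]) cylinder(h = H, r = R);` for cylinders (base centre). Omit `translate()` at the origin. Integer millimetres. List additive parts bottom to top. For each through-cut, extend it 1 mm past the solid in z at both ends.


difference() {
  cube([360, 180, 150]);
  translate([220, 60, -1]) cylinder(h = 152, r = 20);
}
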